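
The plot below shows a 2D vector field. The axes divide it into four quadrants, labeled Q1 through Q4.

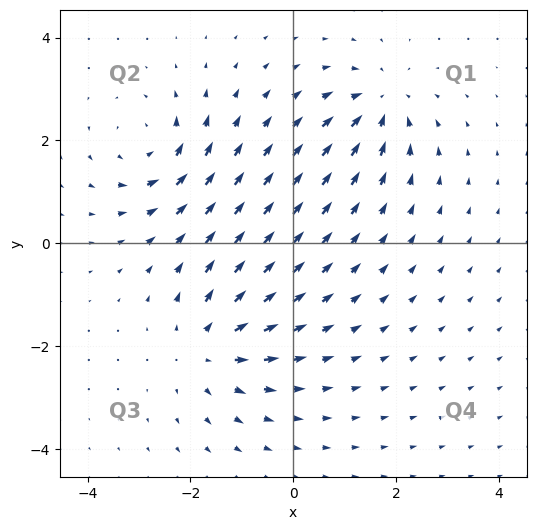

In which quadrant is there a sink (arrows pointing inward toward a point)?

Q1

The sink sits at approximately (1.7, 2.7), which lies in quadrant Q1. The divergence there is about -4, negative as expected for a sink.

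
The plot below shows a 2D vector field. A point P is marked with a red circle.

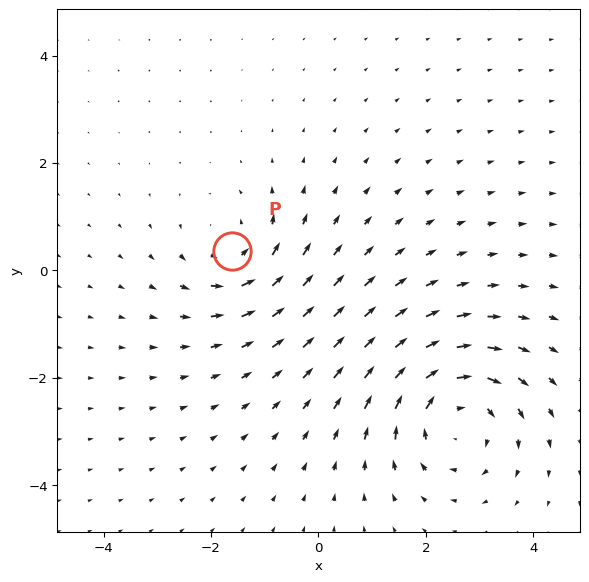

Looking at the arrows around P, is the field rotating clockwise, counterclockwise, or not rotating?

Near P at (-1.6, 0.4) the arrows circulate counterclockwise. The curl (z-component) there is about +3; positive curl means counterclockwise rotation.

counterclockwise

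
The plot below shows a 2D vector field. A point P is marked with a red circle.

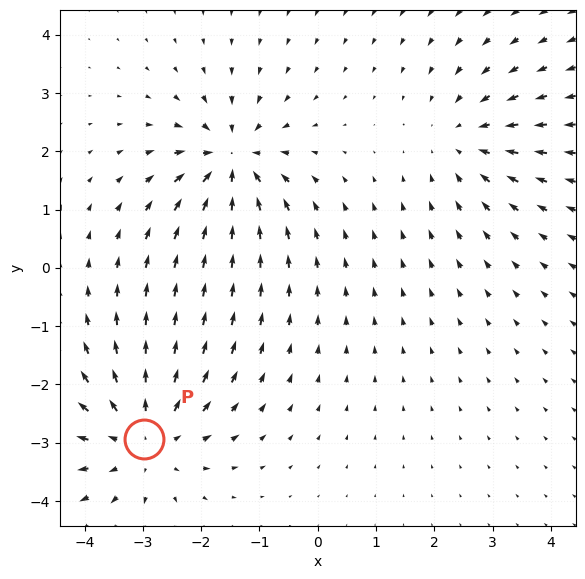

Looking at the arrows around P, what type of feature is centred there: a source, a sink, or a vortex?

source

At P (-3.0, -2.9) the arrows spread outward. Divergence about +3, curl ≈0 — positive divergence with near-zero curl is a source.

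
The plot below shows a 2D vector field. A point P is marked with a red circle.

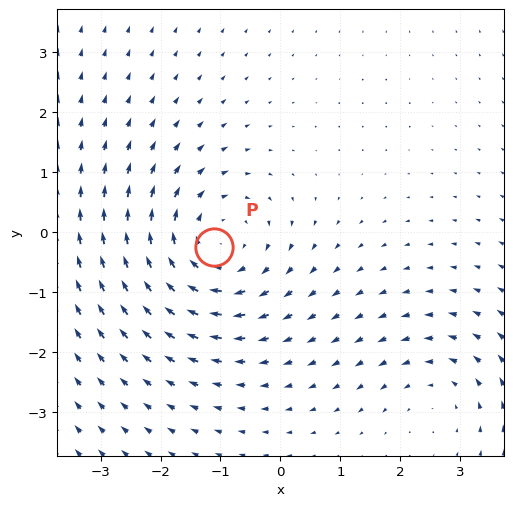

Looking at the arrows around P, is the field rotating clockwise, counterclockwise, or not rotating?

clockwise

Near P at (-1.1, -0.2) the arrows circulate clockwise. The curl (z-component) there is about -4; negative curl means clockwise rotation.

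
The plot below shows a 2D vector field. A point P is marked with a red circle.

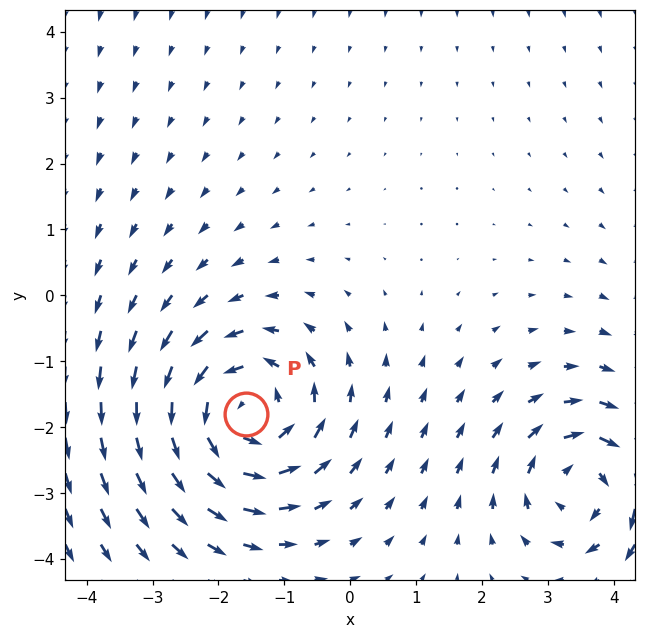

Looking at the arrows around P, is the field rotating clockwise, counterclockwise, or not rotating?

counterclockwise

Near P at (-1.6, -1.8) the arrows circulate counterclockwise. The curl (z-component) there is about +5; positive curl means counterclockwise rotation.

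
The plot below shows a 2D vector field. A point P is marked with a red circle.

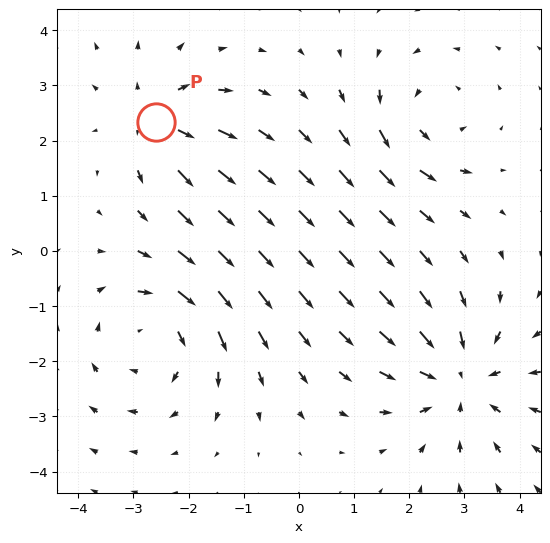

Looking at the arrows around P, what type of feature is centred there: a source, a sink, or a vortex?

At P (-2.6, 2.3) the arrows spread outward. Divergence about +4, curl ≈0 — positive divergence with near-zero curl is a source.

source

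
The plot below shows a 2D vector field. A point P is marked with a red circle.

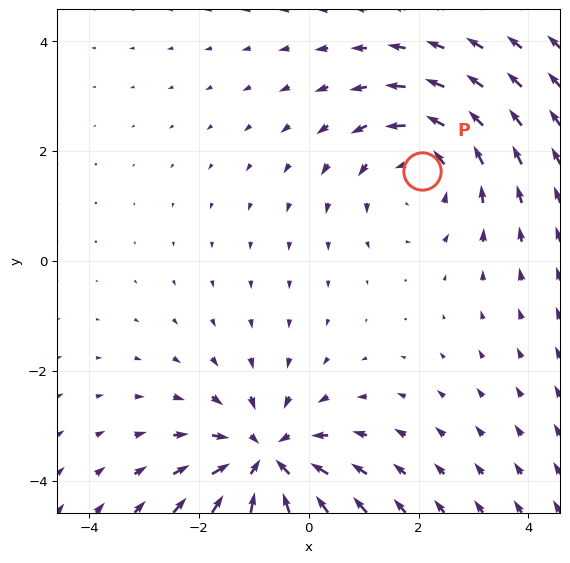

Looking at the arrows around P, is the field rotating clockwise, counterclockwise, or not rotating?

Near P at (2.1, 1.6) the arrows circulate counterclockwise. The curl (z-component) there is about +3; positive curl means counterclockwise rotation.

counterclockwise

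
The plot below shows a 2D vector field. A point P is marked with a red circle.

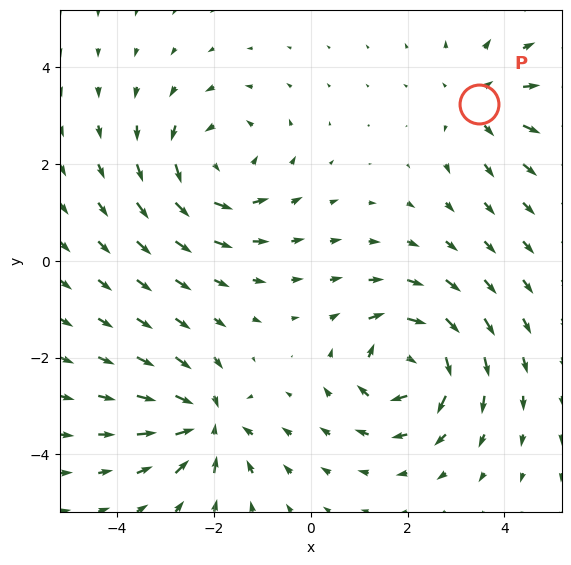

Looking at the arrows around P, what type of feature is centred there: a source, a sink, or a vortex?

At P (3.5, 3.2) the arrows spread outward. Divergence about +3, curl ≈0 — positive divergence with near-zero curl is a source.

source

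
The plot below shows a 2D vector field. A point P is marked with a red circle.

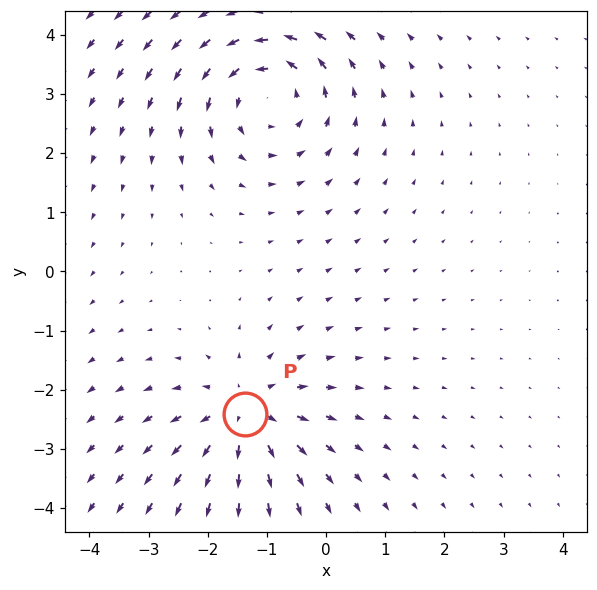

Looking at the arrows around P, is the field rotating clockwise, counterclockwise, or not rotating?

not rotating

Near P at (-1.4, -2.4) the arrows show no circulation. The curl there is ≈0.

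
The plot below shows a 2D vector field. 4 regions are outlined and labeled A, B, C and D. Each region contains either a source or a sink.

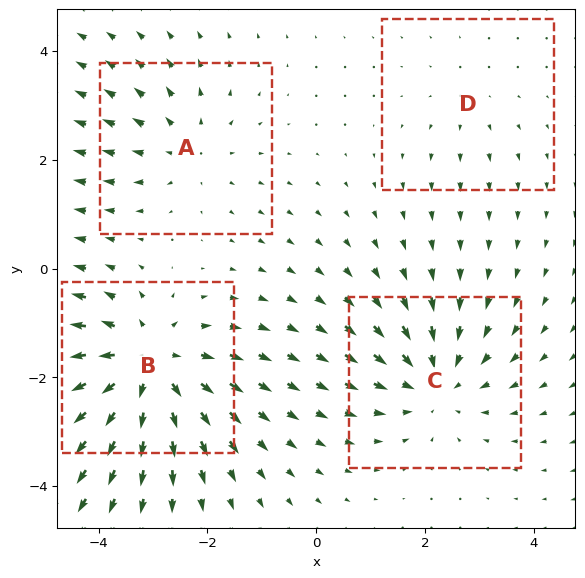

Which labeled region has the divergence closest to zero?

D

Divergence at each region's feature centre — A: about +3, B: about +6, C: about -4, D: about +2. Region D is closest to zero.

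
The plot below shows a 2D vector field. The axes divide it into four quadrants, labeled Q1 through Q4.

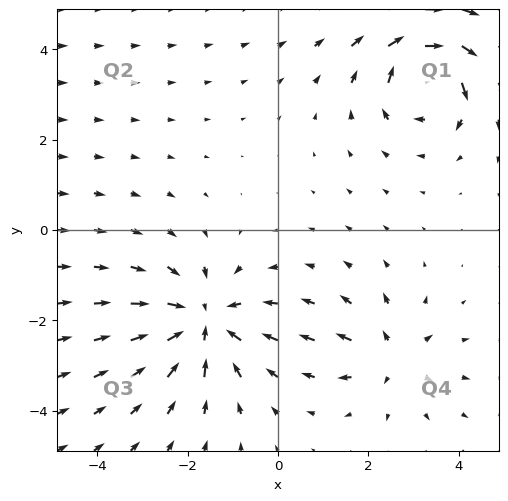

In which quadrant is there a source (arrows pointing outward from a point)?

The source sits at approximately (2.5, -2.8), which lies in quadrant Q4. The divergence there is about +4, positive as expected for a source.

Q4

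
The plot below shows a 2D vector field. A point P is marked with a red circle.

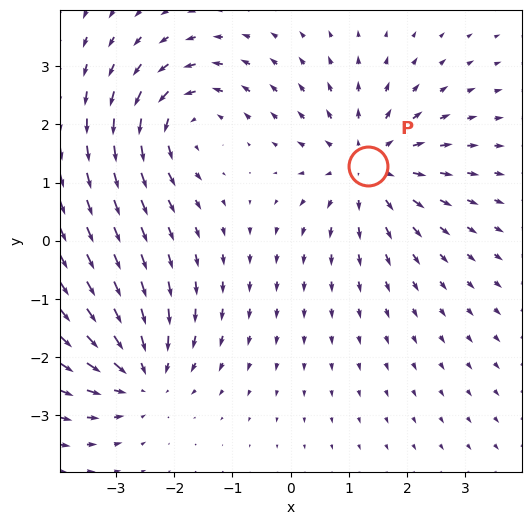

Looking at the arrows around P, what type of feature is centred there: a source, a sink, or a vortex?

At P (1.3, 1.3) the arrows spread outward. Divergence about +4, curl ≈0 — positive divergence with near-zero curl is a source.

source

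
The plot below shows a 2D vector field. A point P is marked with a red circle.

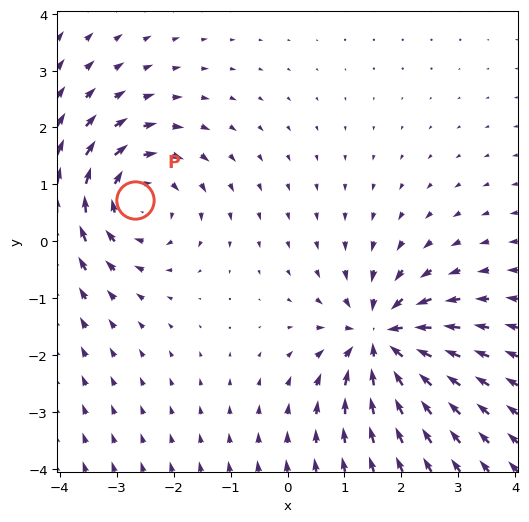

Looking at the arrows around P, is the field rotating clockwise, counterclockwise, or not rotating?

clockwise

Near P at (-2.7, 0.7) the arrows circulate clockwise. The curl (z-component) there is about -3; negative curl means clockwise rotation.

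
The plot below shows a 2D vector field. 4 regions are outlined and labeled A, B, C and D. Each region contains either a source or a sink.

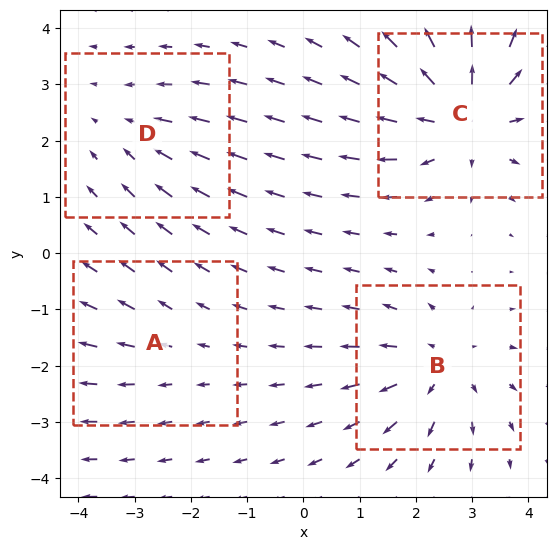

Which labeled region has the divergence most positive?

C

Divergence at each region's feature centre — A: about +2, B: about +5, C: about +6, D: about -3. Region C is most positive.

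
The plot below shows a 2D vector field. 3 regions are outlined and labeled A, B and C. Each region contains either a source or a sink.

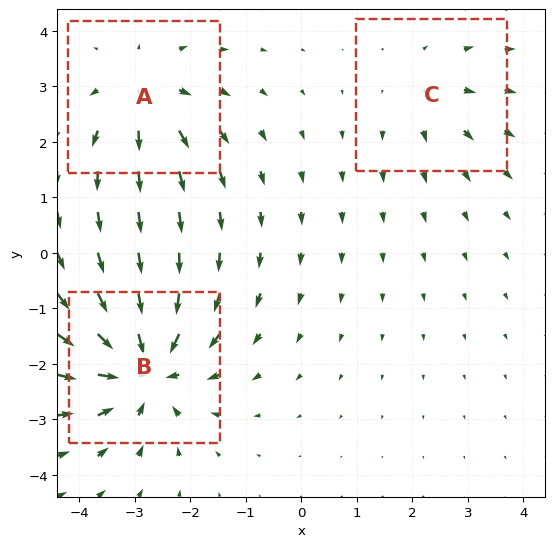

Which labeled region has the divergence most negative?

B

Divergence at each region's feature centre — A: about +3, B: about -5, C: about +2. Region B is most negative.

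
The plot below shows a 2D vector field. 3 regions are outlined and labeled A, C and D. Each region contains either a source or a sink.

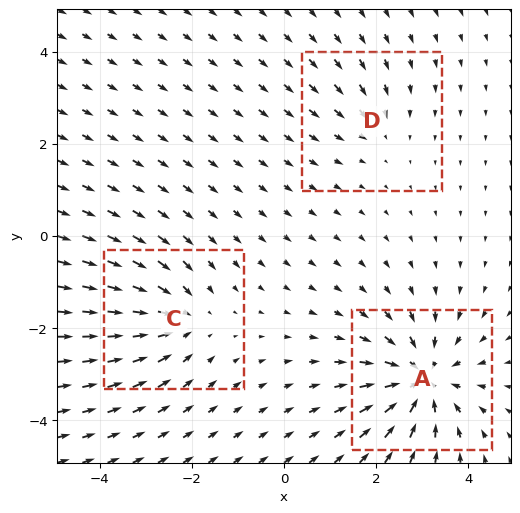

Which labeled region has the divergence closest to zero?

Divergence at each region's feature centre — A: about -5, C: about -3, D: about -2. Region D is closest to zero.

D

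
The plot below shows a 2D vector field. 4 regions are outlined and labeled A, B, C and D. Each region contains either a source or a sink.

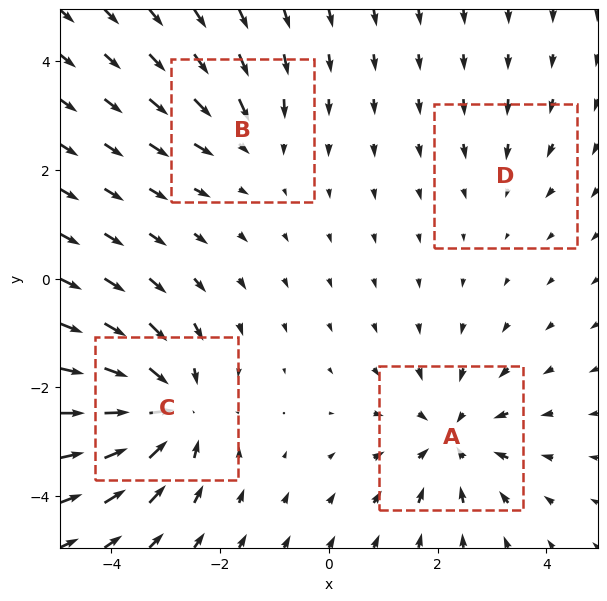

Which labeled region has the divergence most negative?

Divergence at each region's feature centre — A: about -5, B: about -3, C: about -7, D: about -2. Region C is most negative.

C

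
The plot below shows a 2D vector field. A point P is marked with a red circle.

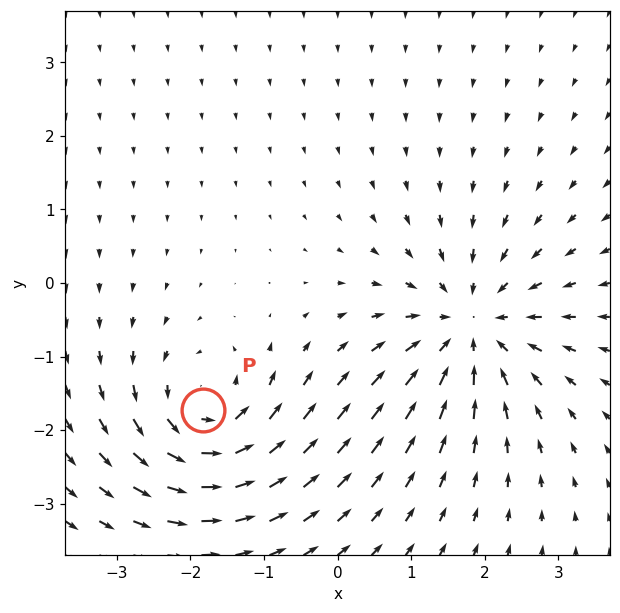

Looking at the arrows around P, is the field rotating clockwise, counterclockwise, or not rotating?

Near P at (-1.8, -1.7) the arrows circulate counterclockwise. The curl (z-component) there is about +4; positive curl means counterclockwise rotation.

counterclockwise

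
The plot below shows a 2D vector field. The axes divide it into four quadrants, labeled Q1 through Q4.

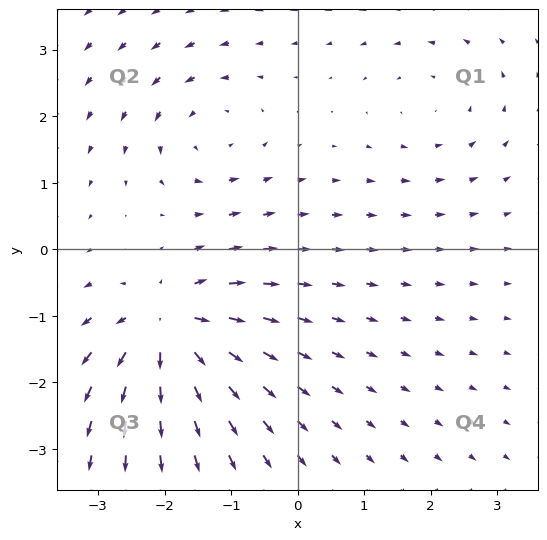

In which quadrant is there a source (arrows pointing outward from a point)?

The source sits at approximately (-1.9, -1.2), which lies in quadrant Q3. The divergence there is about +6, positive as expected for a source.

Q3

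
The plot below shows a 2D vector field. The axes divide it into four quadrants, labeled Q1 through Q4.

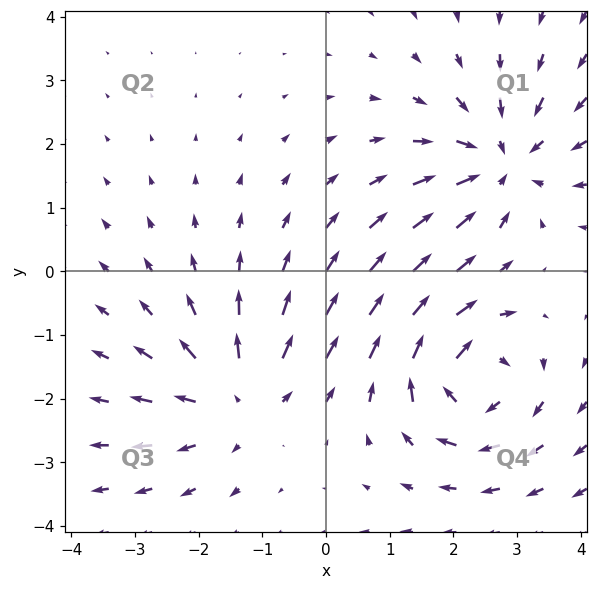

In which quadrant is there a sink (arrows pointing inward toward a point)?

The sink sits at approximately (2.8, 1.7), which lies in quadrant Q1. The divergence there is about -3, negative as expected for a sink.

Q1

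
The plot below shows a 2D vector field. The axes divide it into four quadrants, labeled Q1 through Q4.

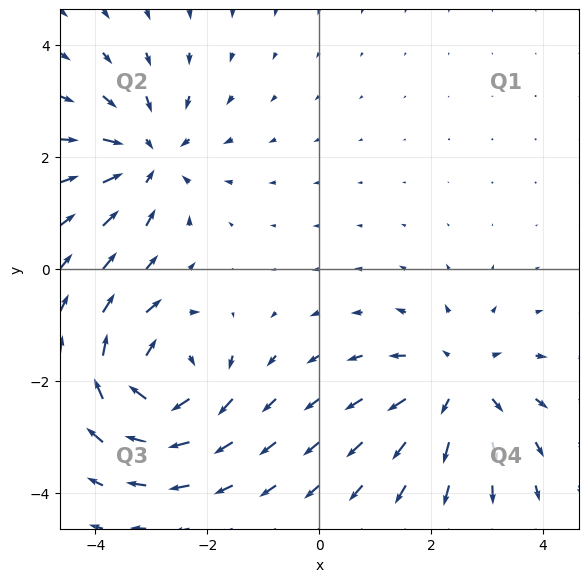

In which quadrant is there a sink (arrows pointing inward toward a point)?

Q2

The sink sits at approximately (-3.0, 2.0), which lies in quadrant Q2. The divergence there is about -4, negative as expected for a sink.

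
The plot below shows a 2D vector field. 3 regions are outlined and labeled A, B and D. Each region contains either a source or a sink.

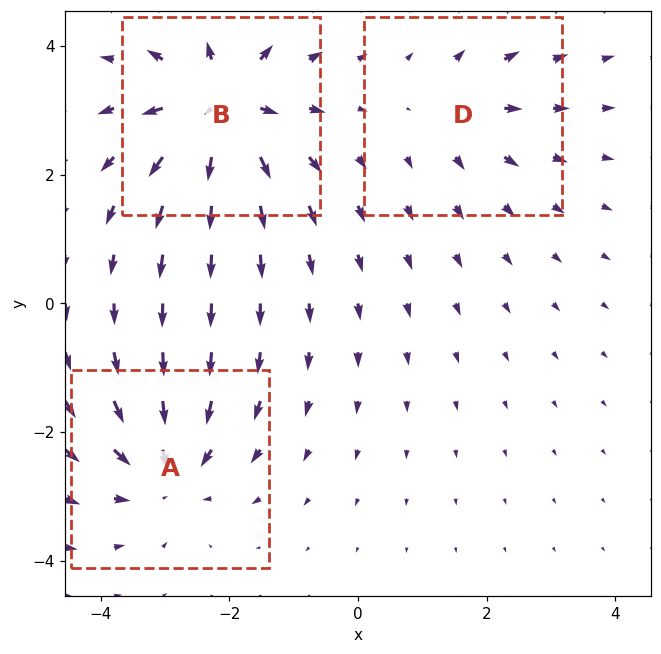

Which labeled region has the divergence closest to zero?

D

Divergence at each region's feature centre — A: about -4, B: about +5, D: about +2. Region D is closest to zero.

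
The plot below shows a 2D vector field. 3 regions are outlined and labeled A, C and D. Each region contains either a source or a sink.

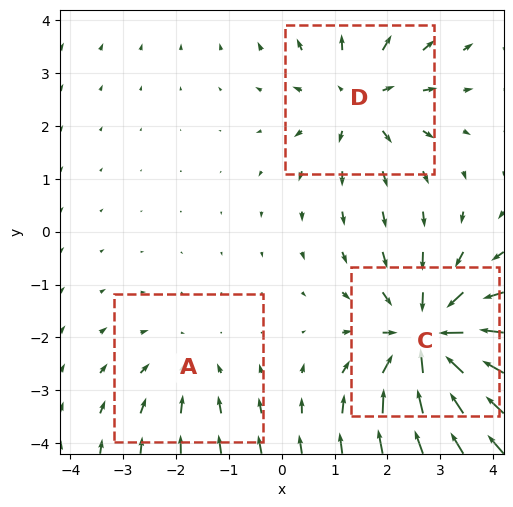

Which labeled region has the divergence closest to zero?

A

Divergence at each region's feature centre — A: about -2, C: about -5, D: about +3. Region A is closest to zero.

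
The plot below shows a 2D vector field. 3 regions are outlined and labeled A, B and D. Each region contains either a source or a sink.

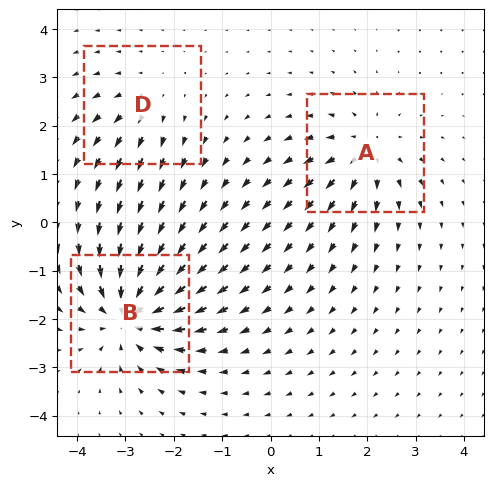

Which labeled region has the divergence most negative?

Divergence at each region's feature centre — A: about +4, B: about -6, D: about +2. Region B is most negative.

B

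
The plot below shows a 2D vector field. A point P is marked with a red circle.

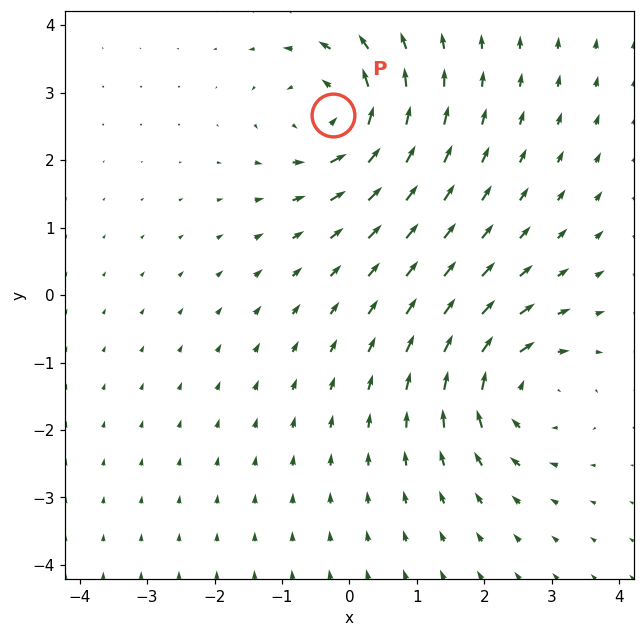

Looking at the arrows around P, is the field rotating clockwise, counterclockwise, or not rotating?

Near P at (-0.2, 2.7) the arrows circulate counterclockwise. The curl (z-component) there is about +4; positive curl means counterclockwise rotation.

counterclockwise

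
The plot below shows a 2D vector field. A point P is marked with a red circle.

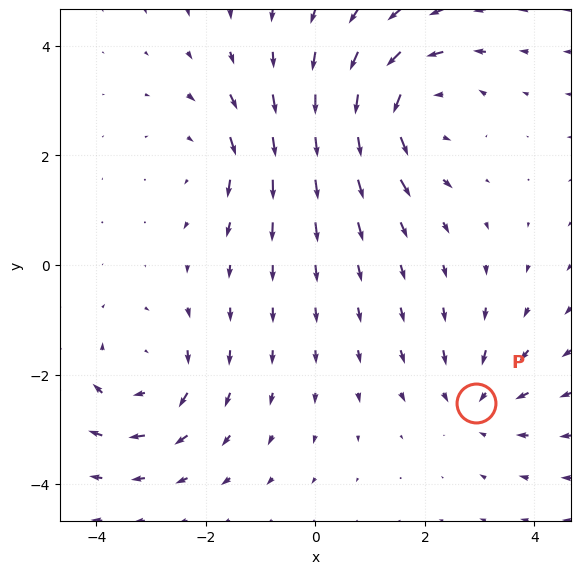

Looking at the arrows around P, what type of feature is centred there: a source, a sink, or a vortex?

At P (2.9, -2.5) the arrows converge inward. Divergence about -3, curl ≈0 — negative divergence with near-zero curl is a sink.

sink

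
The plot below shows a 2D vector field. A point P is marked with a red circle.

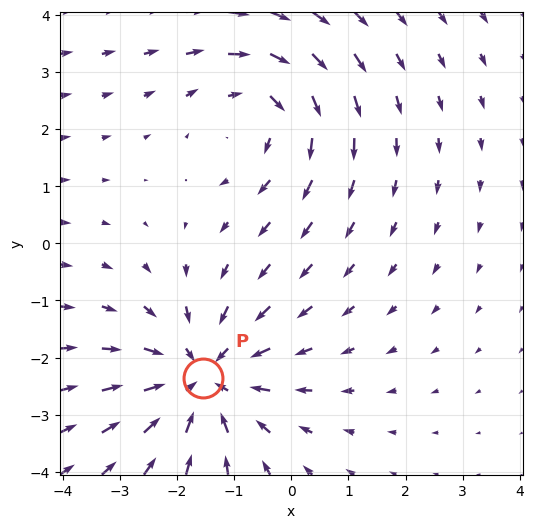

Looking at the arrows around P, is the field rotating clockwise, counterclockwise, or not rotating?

Near P at (-1.5, -2.4) the arrows show no circulation. The curl there is ≈0.

not rotating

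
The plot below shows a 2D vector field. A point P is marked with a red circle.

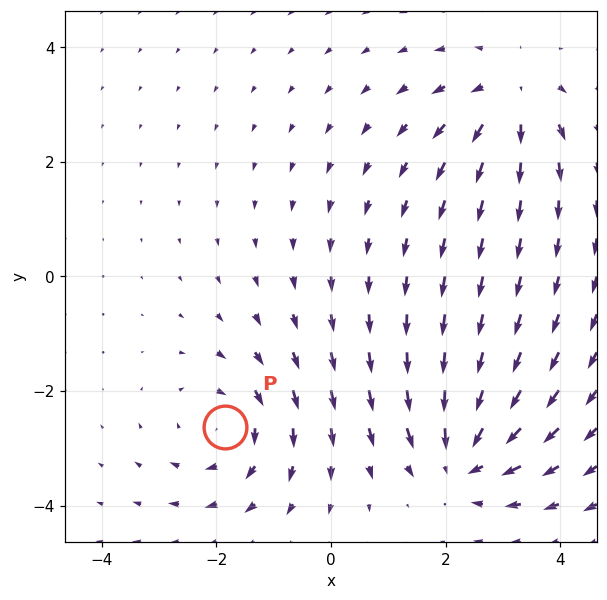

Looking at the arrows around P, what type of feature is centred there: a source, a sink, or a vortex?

At P (-1.9, -2.6) the arrows circulate clockwise. Divergence ≈0, curl about -4 — near-zero divergence with nonzero curl is a vortex.

vortex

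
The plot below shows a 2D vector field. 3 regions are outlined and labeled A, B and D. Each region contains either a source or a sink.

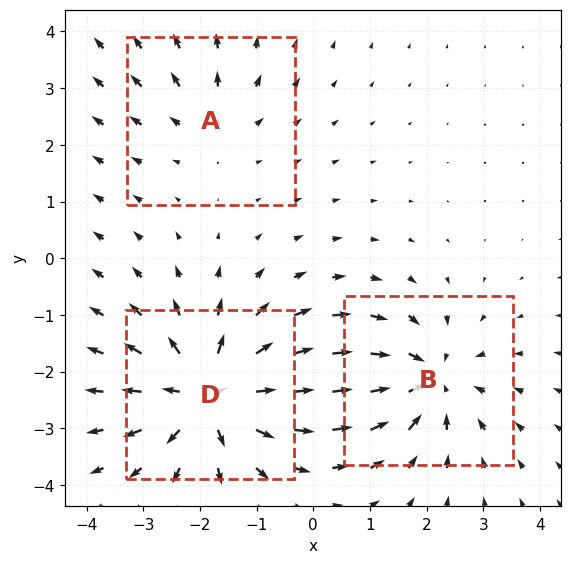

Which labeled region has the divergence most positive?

Divergence at each region's feature centre — A: about +2, B: about -4, D: about +5. Region D is most positive.

D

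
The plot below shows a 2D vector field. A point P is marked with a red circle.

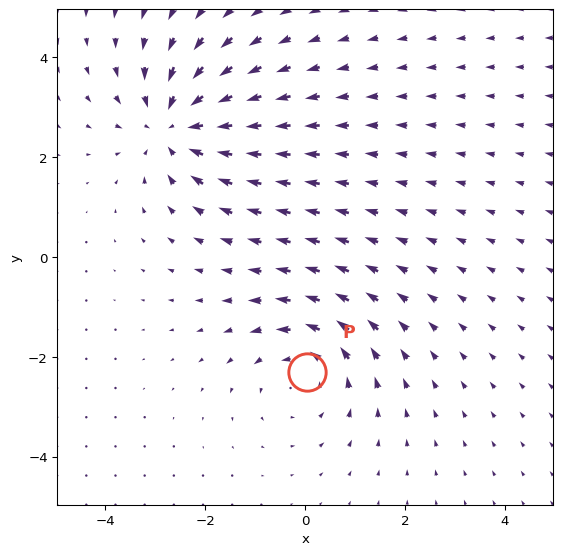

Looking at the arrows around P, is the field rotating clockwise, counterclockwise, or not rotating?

Near P at (0.0, -2.3) the arrows circulate counterclockwise. The curl (z-component) there is about +3; positive curl means counterclockwise rotation.

counterclockwise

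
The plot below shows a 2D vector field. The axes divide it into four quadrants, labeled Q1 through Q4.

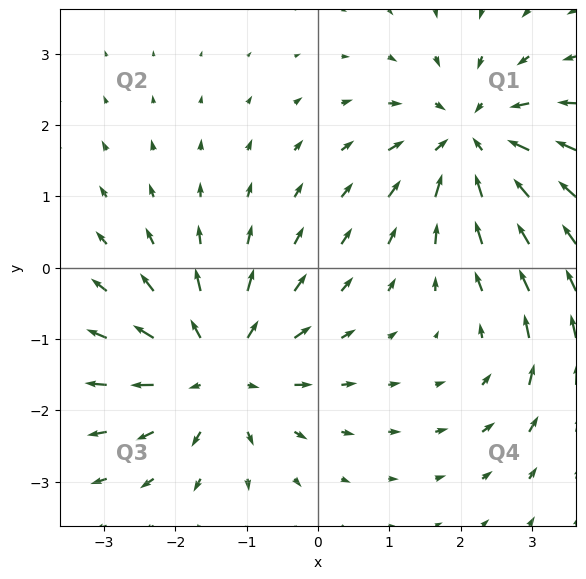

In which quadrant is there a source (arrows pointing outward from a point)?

The source sits at approximately (-1.4, -1.4), which lies in quadrant Q3. The divergence there is about +5, positive as expected for a source.

Q3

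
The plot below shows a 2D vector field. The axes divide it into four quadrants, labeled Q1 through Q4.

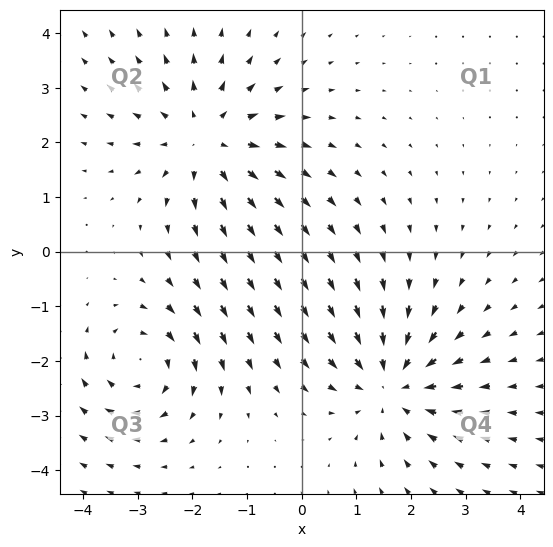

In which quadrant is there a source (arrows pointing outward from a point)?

The source sits at approximately (-1.7, 2.0), which lies in quadrant Q2. The divergence there is about +3, positive as expected for a source.

Q2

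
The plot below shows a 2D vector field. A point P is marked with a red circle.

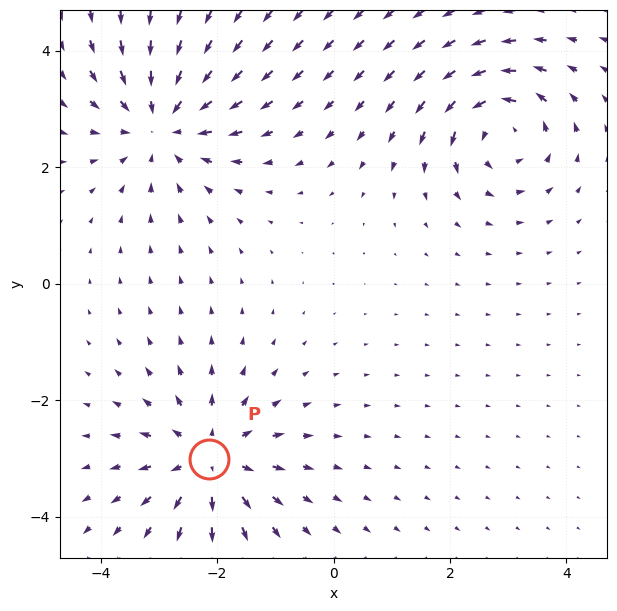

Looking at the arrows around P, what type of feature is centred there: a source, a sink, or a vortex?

source

At P (-2.1, -3.0) the arrows spread outward. Divergence about +5, curl ≈0 — positive divergence with near-zero curl is a source.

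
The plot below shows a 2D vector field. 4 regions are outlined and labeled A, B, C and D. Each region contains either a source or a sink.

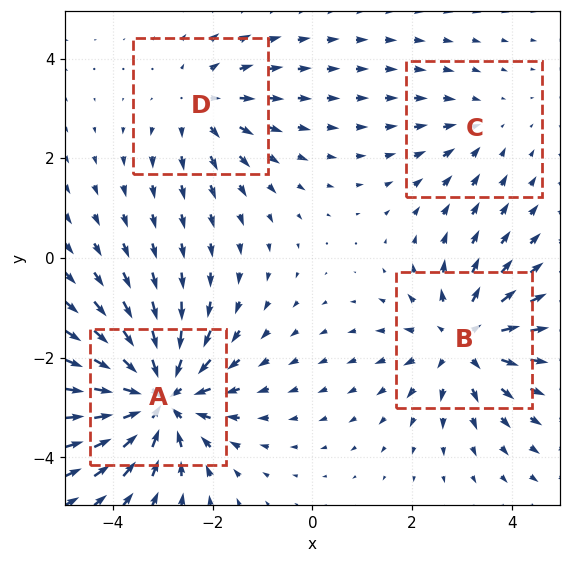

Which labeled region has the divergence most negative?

A

Divergence at each region's feature centre — A: about -6, B: about +5, C: about -2, D: about +3. Region A is most negative.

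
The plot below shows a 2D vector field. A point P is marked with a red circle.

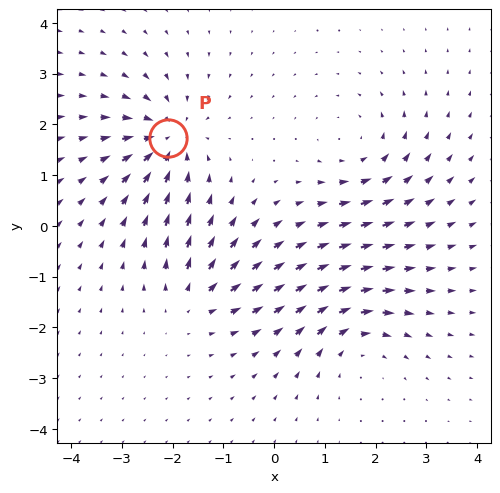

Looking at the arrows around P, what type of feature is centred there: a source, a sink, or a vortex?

sink

At P (-2.1, 1.7) the arrows converge inward. Divergence about -6, curl ≈0 — negative divergence with near-zero curl is a sink.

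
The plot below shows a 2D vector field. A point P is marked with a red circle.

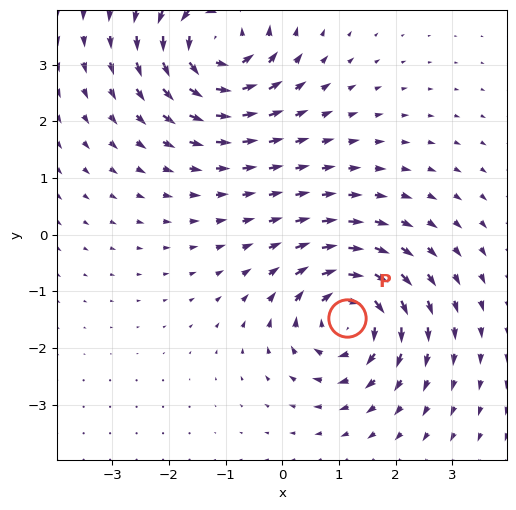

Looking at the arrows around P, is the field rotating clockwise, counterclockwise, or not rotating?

clockwise

Near P at (1.1, -1.5) the arrows circulate clockwise. The curl (z-component) there is about -6; negative curl means clockwise rotation.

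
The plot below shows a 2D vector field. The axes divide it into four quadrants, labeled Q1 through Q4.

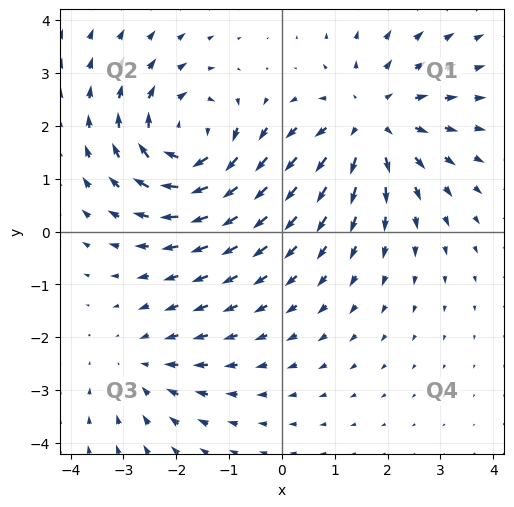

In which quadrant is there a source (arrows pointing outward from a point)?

The source sits at approximately (1.7, 2.1), which lies in quadrant Q1. The divergence there is about +4, positive as expected for a source.

Q1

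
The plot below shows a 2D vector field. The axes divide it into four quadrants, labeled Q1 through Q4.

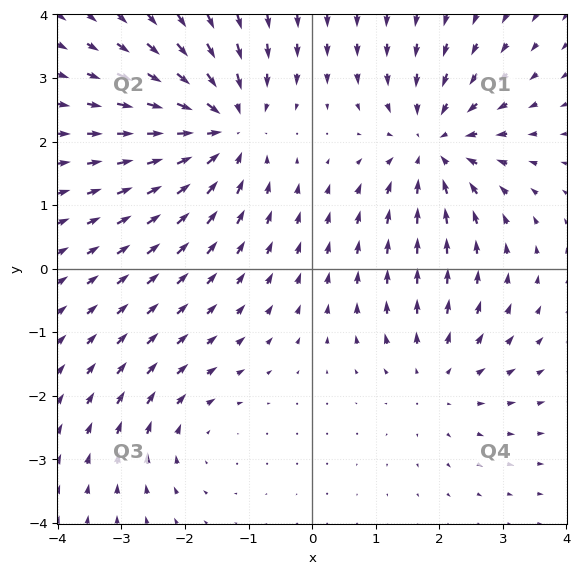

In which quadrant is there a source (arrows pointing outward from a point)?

The source sits at approximately (2.0, -1.7), which lies in quadrant Q4. The divergence there is about +2, positive as expected for a source.

Q4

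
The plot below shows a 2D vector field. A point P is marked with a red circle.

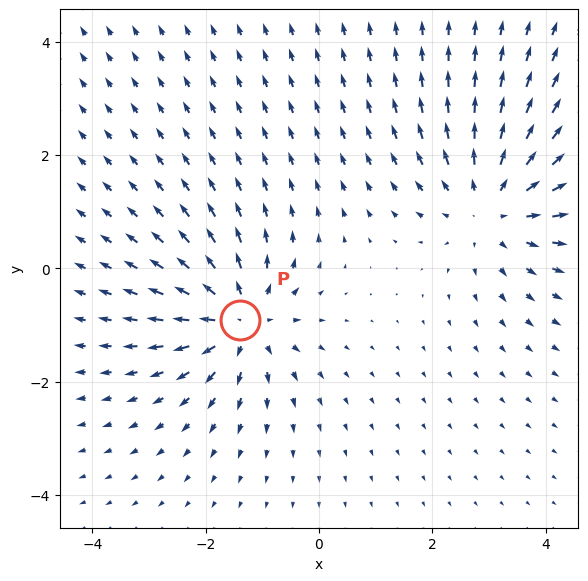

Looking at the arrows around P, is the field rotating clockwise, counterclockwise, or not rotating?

Near P at (-1.4, -0.9) the arrows show no circulation. The curl there is ≈0.

not rotating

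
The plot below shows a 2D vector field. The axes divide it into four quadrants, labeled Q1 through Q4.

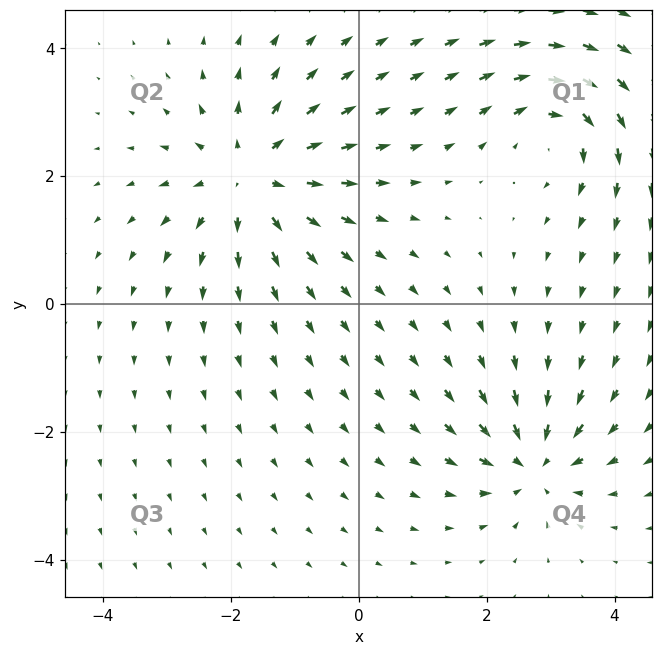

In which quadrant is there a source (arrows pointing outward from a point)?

The source sits at approximately (-1.7, 2.0), which lies in quadrant Q2. The divergence there is about +5, positive as expected for a source.

Q2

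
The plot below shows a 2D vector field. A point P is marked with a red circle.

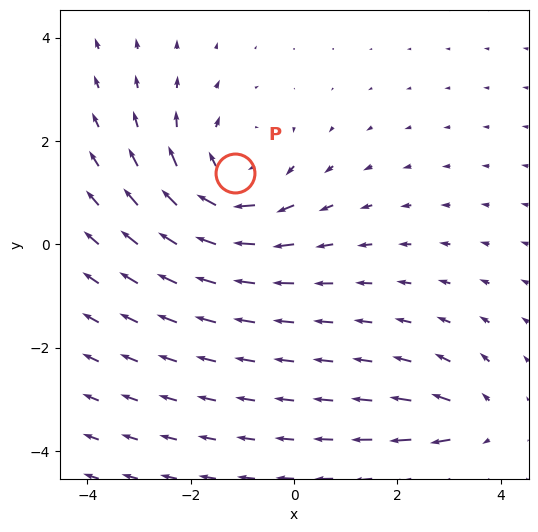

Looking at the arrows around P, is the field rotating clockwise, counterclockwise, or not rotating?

Near P at (-1.1, 1.4) the arrows circulate clockwise. The curl (z-component) there is about -4; negative curl means clockwise rotation.

clockwise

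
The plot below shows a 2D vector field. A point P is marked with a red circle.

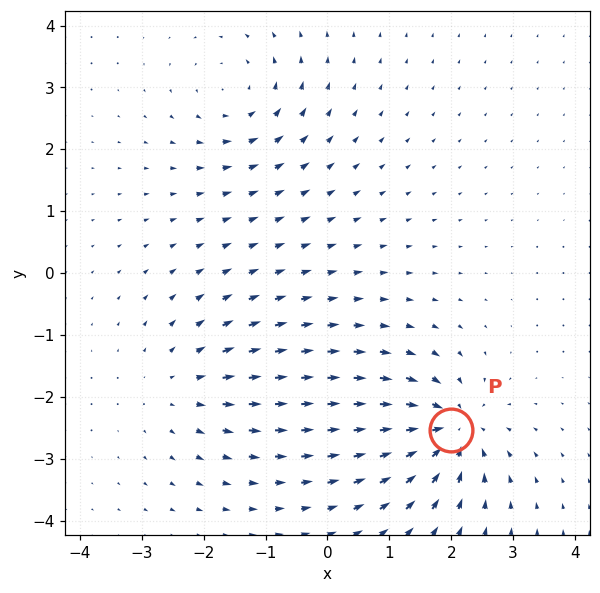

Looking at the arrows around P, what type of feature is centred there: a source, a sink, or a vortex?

sink

At P (2.0, -2.5) the arrows converge inward. Divergence about -6, curl ≈0 — negative divergence with near-zero curl is a sink.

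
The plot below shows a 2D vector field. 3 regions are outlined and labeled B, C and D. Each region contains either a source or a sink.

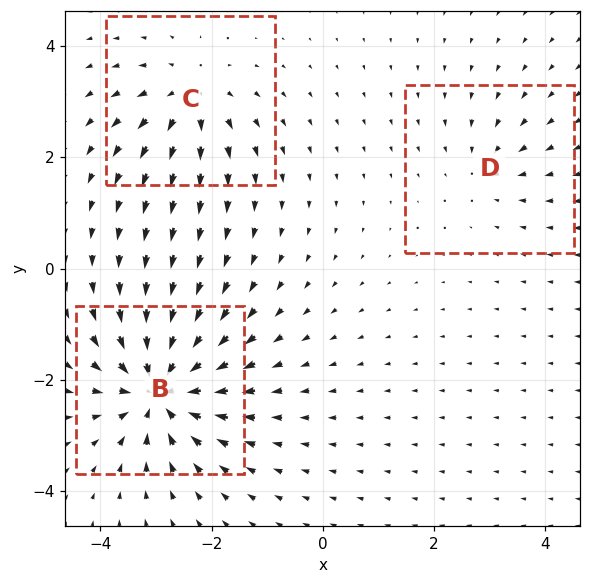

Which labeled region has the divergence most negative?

B

Divergence at each region's feature centre — B: about -6, C: about +4, D: about -2. Region B is most negative.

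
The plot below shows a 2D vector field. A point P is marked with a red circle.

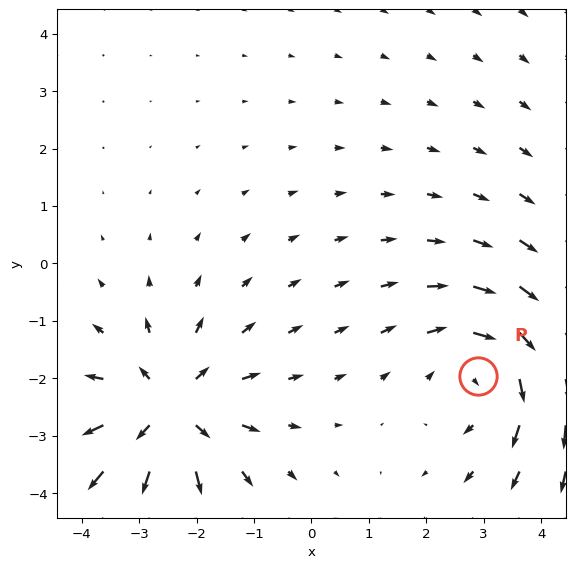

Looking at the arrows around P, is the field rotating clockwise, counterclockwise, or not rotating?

Near P at (2.9, -2.0) the arrows circulate clockwise. The curl (z-component) there is about -3; negative curl means clockwise rotation.

clockwise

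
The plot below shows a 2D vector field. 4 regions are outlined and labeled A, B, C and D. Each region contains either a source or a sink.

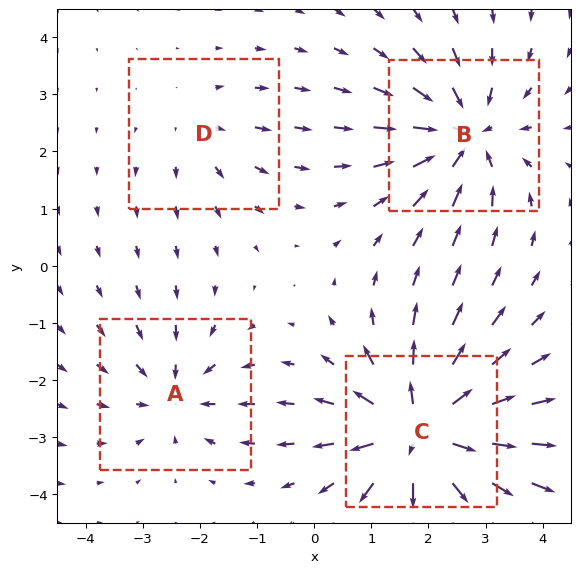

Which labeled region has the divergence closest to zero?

Divergence at each region's feature centre — A: about -4, B: about -5, C: about +7, D: about +2. Region D is closest to zero.

D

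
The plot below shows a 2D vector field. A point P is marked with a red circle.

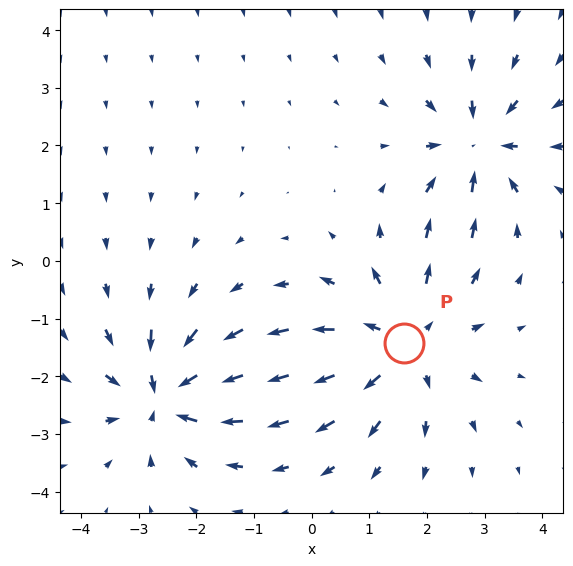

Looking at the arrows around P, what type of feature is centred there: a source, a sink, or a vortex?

source

At P (1.6, -1.4) the arrows spread outward. Divergence about +4, curl ≈0 — positive divergence with near-zero curl is a source.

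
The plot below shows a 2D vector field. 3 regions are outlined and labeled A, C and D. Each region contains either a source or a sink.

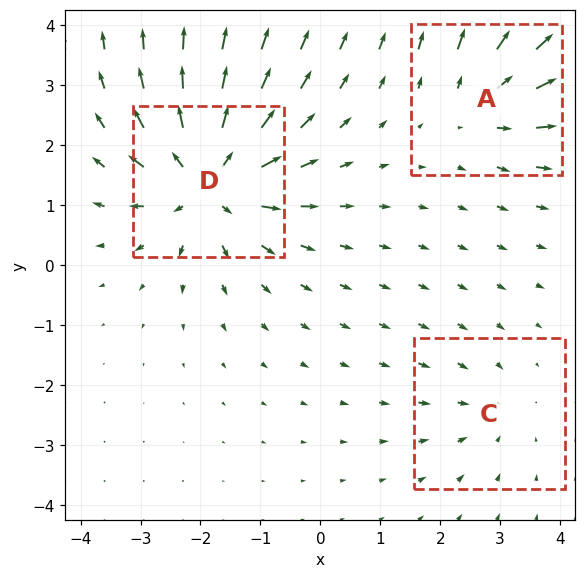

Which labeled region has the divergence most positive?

D

Divergence at each region's feature centre — A: about +3, C: about -2, D: about +6. Region D is most positive.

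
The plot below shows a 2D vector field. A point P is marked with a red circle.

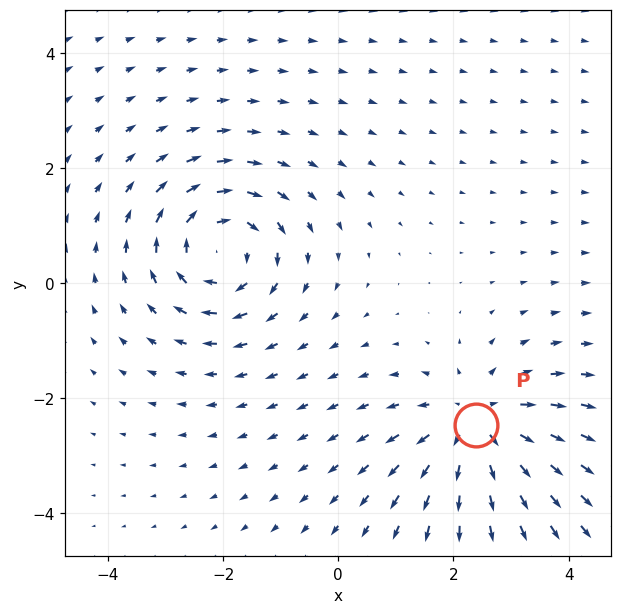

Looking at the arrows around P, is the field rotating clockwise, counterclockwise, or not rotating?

Near P at (2.4, -2.5) the arrows show no circulation. The curl there is ≈0.

not rotating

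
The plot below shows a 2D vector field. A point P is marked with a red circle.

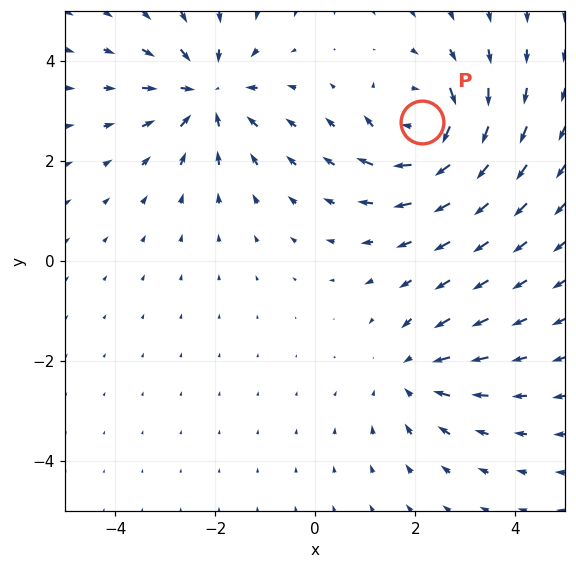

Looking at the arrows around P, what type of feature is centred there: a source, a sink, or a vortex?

At P (2.1, 2.8) the arrows circulate clockwise. Divergence ≈0, curl about -7 — near-zero divergence with nonzero curl is a vortex.

vortex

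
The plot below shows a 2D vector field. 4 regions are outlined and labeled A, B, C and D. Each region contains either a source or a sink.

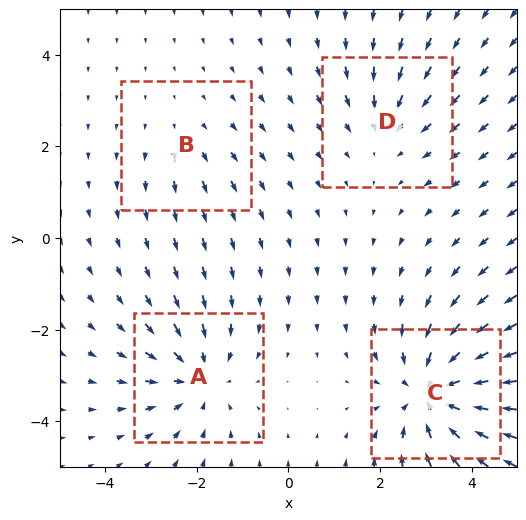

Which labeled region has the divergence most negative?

Divergence at each region's feature centre — A: about -4, B: about +2, C: about -6, D: about -3. Region C is most negative.

C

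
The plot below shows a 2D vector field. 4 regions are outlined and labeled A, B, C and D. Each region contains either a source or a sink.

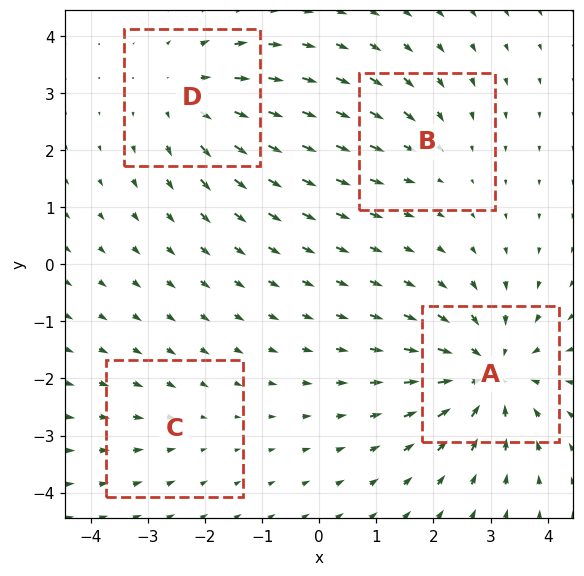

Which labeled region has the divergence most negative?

A

Divergence at each region's feature centre — A: about -6, B: about -3, C: about -2, D: about +4. Region A is most negative.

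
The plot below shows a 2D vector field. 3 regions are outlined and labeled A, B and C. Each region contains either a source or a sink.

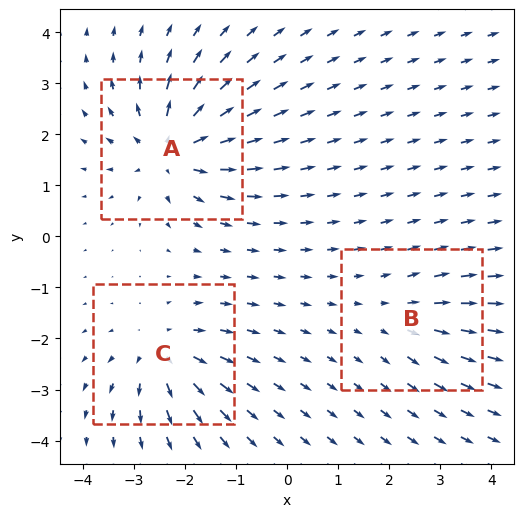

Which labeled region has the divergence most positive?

A

Divergence at each region's feature centre — A: about +6, B: about +2, C: about +4. Region A is most positive.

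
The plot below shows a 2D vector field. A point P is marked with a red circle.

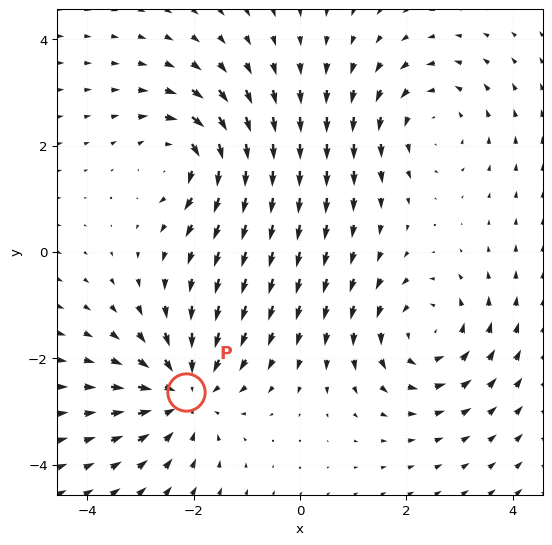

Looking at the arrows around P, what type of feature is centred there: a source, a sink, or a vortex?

sink

At P (-2.1, -2.6) the arrows converge inward. Divergence about -5, curl ≈0 — negative divergence with near-zero curl is a sink.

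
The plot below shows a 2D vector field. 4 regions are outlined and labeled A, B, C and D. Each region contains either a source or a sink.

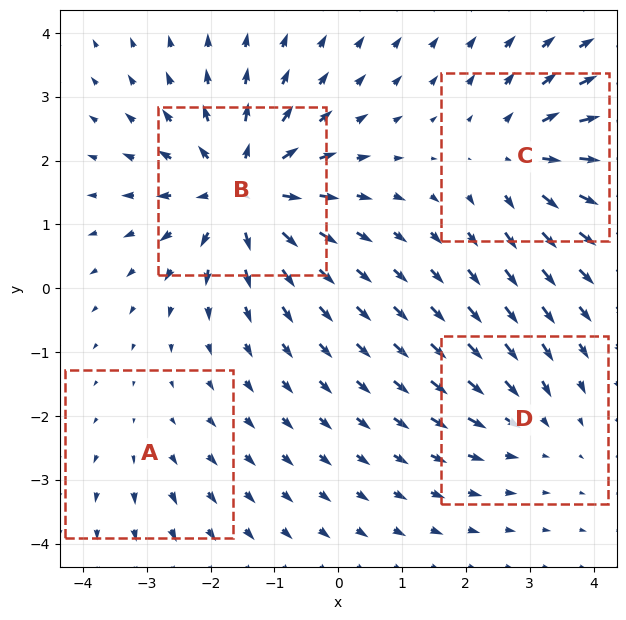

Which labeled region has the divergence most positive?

B

Divergence at each region's feature centre — A: about +2, B: about +8, C: about +5, D: about -3. Region B is most positive.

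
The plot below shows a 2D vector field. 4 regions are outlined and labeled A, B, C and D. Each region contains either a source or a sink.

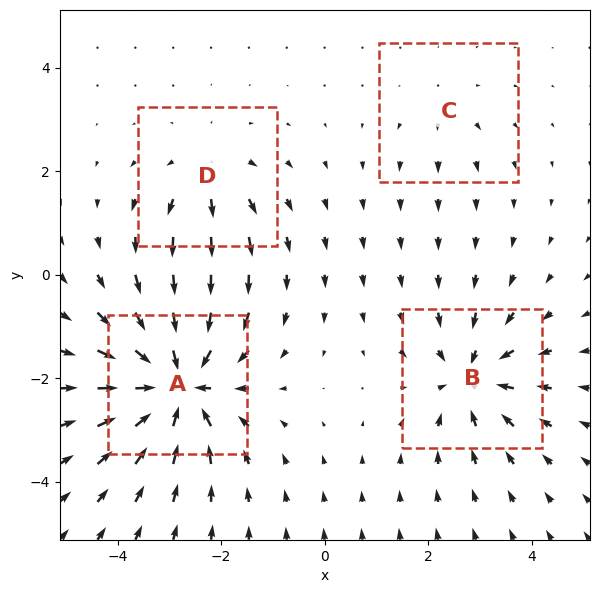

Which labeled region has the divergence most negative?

A

Divergence at each region's feature centre — A: about -8, B: about -5, C: about +2, D: about +4. Region A is most negative.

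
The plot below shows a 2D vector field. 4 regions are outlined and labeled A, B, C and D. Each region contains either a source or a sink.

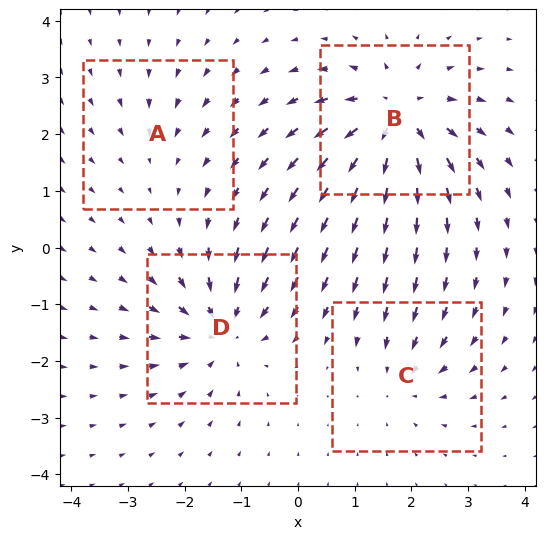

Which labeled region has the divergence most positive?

Divergence at each region's feature centre — A: about -2, B: about +7, C: about -4, D: about -6. Region B is most positive.

B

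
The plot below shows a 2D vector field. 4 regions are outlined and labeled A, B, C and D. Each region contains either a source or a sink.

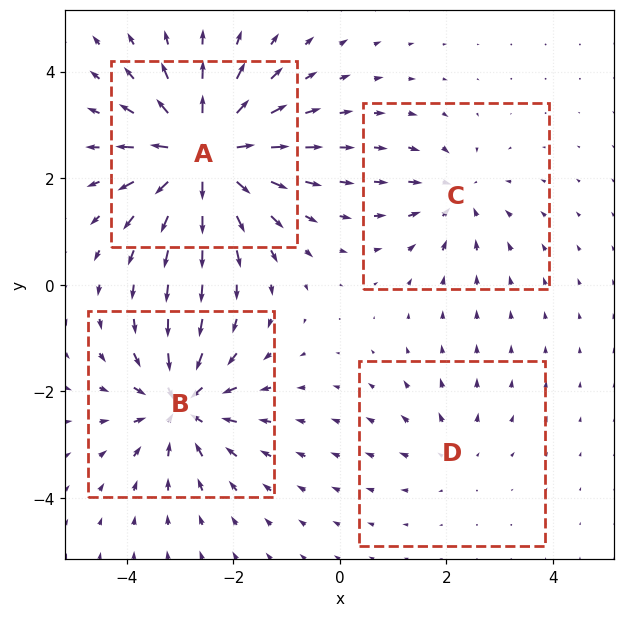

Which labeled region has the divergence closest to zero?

D

Divergence at each region's feature centre — A: about +8, B: about -6, C: about -4, D: about +2. Region D is closest to zero.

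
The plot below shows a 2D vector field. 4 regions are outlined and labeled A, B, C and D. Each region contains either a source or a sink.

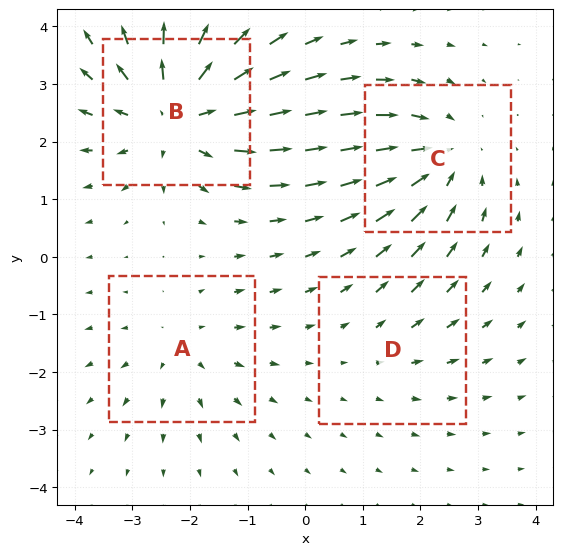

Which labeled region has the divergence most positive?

Divergence at each region's feature centre — A: about +3, B: about +6, C: about -4, D: about +2. Region B is most positive.

B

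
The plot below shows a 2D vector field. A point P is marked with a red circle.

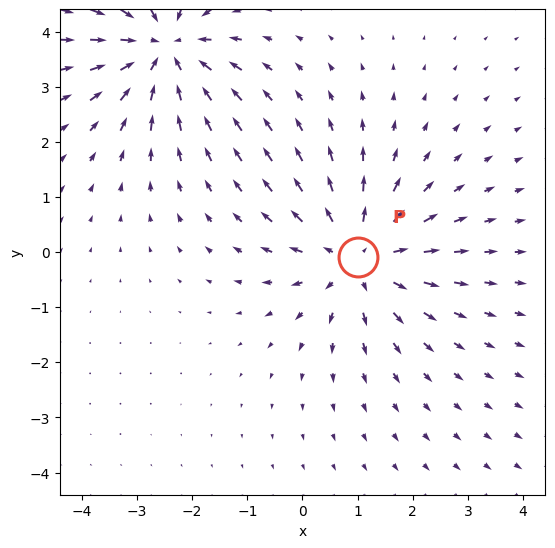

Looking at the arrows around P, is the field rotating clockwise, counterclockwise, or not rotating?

not rotating

Near P at (1.0, -0.1) the arrows show no circulation. The curl there is ≈0.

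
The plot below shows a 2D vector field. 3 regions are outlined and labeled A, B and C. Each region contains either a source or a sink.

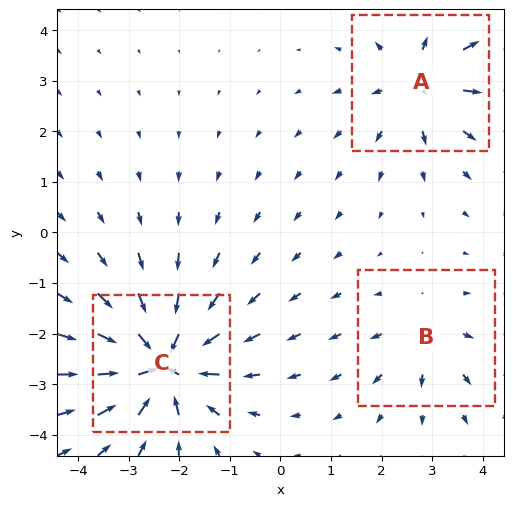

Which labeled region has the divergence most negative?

C

Divergence at each region's feature centre — A: about +4, B: about +2, C: about -6. Region C is most negative.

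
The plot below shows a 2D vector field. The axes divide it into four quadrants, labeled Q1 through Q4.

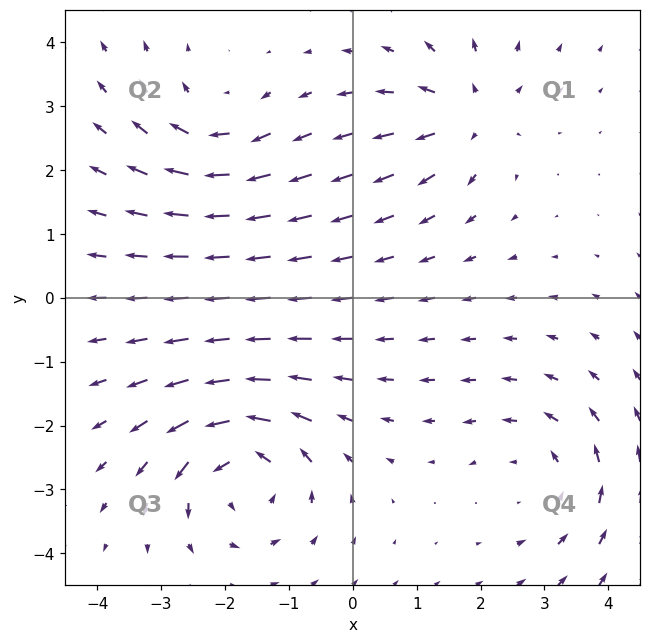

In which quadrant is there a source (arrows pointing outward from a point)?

Q1

The source sits at approximately (1.8, 2.9), which lies in quadrant Q1. The divergence there is about +4, positive as expected for a source.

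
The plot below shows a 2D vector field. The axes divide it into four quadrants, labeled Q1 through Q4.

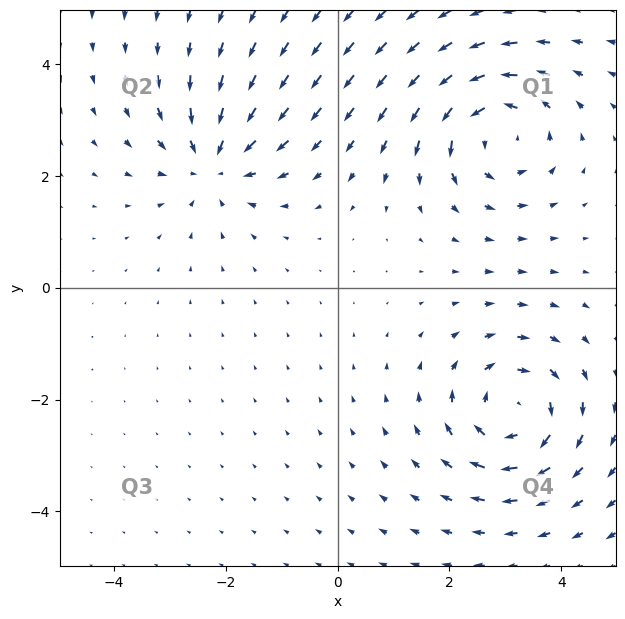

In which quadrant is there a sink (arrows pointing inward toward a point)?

Q2

The sink sits at approximately (-2.2, 2.2), which lies in quadrant Q2. The divergence there is about -3, negative as expected for a sink.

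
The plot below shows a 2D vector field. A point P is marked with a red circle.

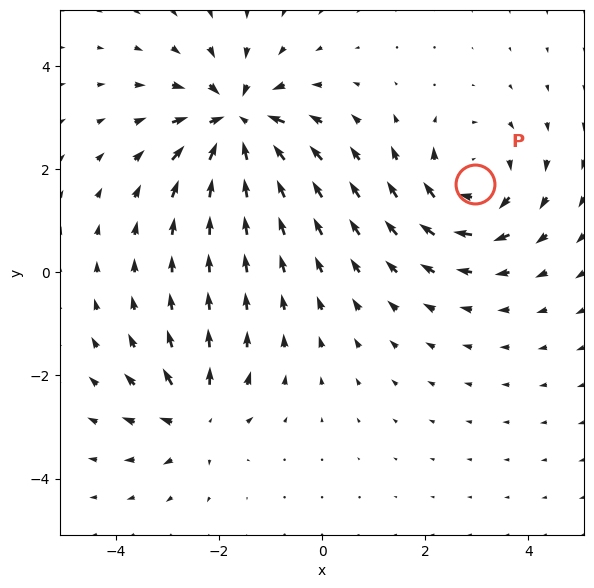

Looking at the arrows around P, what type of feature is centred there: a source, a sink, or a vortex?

vortex

At P (3.0, 1.7) the arrows circulate clockwise. Divergence ≈0, curl about -4 — near-zero divergence with nonzero curl is a vortex.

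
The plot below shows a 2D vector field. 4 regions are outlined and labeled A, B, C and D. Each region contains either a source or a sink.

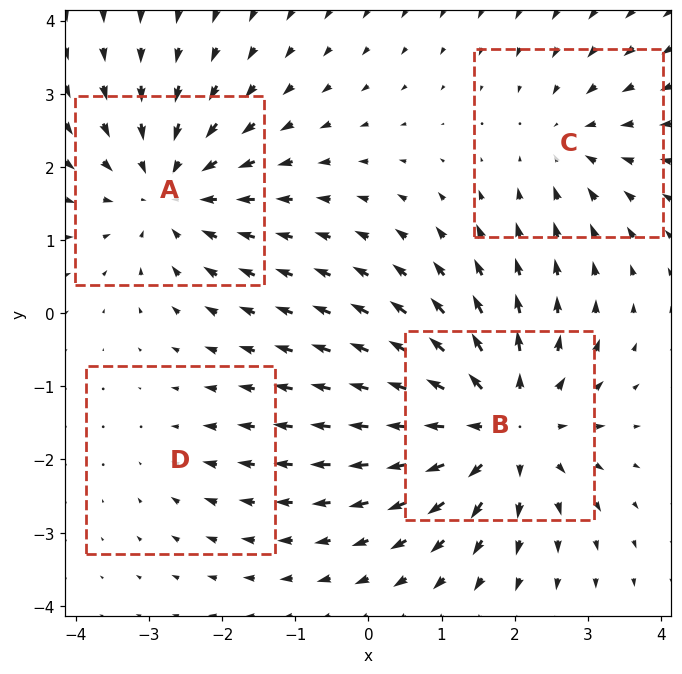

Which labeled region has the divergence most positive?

B

Divergence at each region's feature centre — A: about -5, B: about +6, C: about -3, D: about -2. Region B is most positive.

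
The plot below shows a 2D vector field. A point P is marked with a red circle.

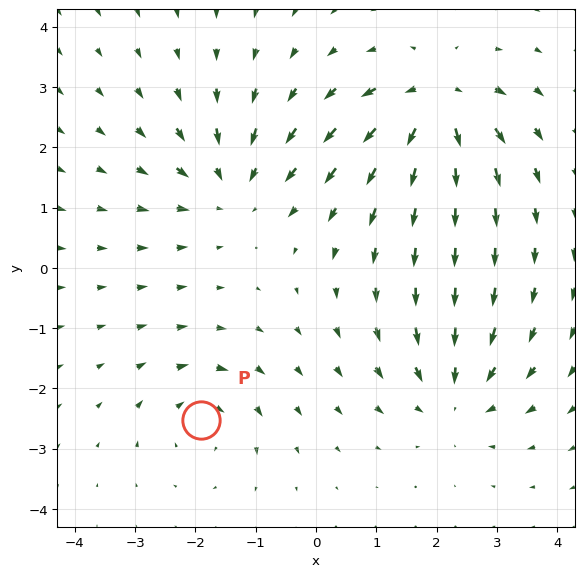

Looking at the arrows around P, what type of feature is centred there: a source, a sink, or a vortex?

At P (-1.9, -2.5) the arrows circulate clockwise. Divergence ≈0, curl about -4 — near-zero divergence with nonzero curl is a vortex.

vortex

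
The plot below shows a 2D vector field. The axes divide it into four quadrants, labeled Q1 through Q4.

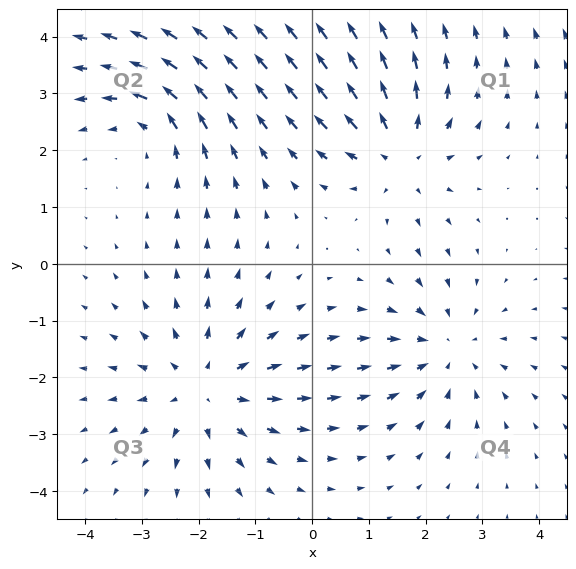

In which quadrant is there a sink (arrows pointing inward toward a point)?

The sink sits at approximately (2.4, -1.5), which lies in quadrant Q4. The divergence there is about -4, negative as expected for a sink.

Q4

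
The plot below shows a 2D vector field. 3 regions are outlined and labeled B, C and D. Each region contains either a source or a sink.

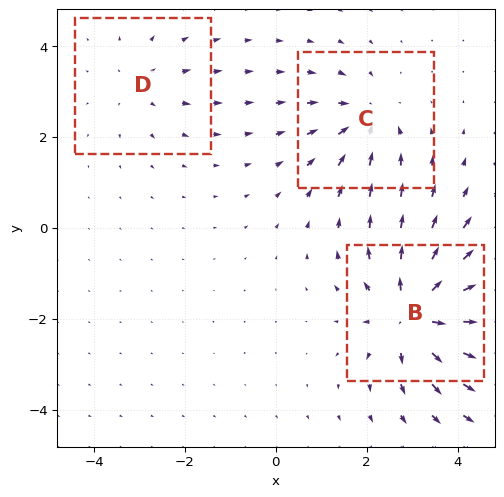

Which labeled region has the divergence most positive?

Divergence at each region's feature centre — B: about +5, C: about -3, D: about +2. Region B is most positive.

B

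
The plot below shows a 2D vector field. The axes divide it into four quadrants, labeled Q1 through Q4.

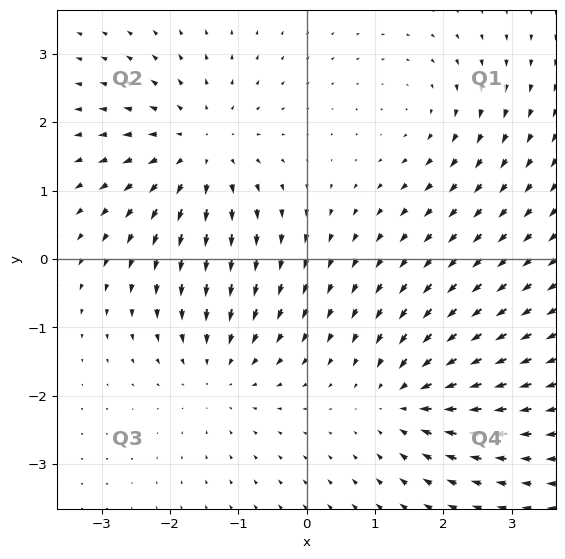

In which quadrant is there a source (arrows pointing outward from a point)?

Q2

The source sits at approximately (-1.6, 1.6), which lies in quadrant Q2. The divergence there is about +5, positive as expected for a source.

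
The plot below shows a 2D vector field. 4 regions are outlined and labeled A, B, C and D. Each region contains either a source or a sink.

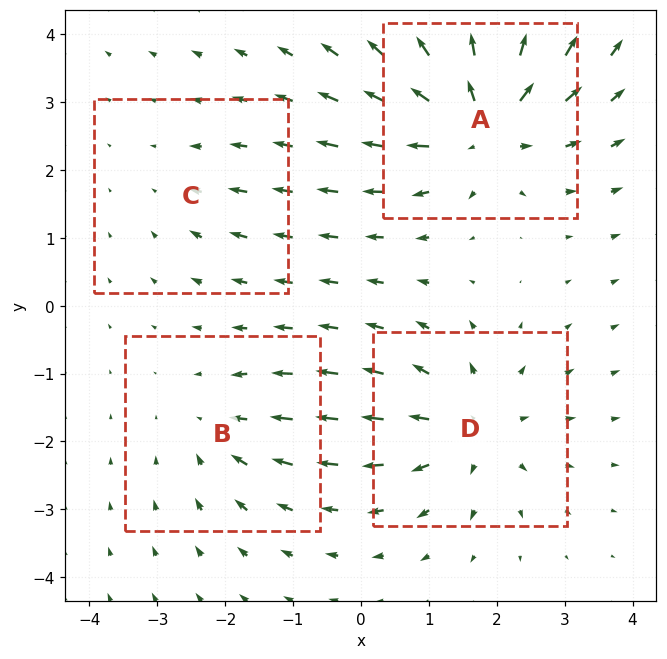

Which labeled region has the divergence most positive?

A

Divergence at each region's feature centre — A: about +7, B: about -3, C: about -2, D: about +5. Region A is most positive.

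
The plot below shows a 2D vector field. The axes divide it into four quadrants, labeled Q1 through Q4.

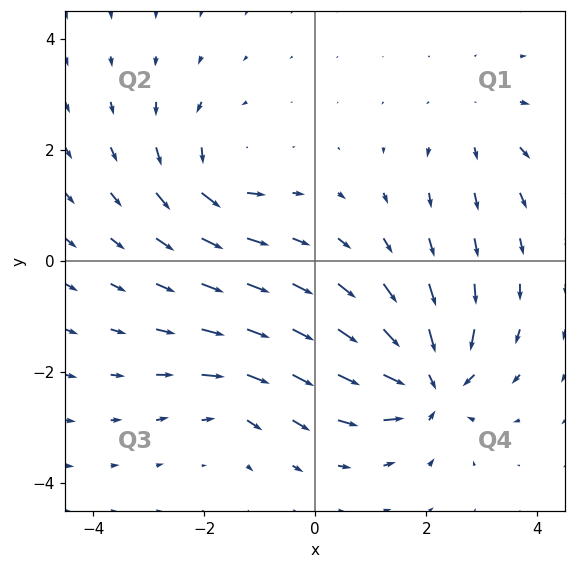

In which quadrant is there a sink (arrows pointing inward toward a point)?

Q4

The sink sits at approximately (2.0, -2.2), which lies in quadrant Q4. The divergence there is about -7, negative as expected for a sink.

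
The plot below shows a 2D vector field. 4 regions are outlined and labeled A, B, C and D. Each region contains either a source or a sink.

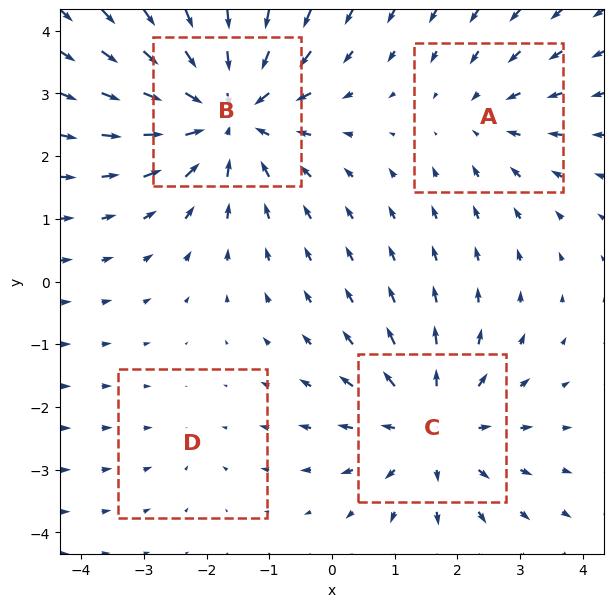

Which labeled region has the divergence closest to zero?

Divergence at each region's feature centre — A: about -3, B: about -6, C: about +4, D: about -2. Region D is closest to zero.

D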